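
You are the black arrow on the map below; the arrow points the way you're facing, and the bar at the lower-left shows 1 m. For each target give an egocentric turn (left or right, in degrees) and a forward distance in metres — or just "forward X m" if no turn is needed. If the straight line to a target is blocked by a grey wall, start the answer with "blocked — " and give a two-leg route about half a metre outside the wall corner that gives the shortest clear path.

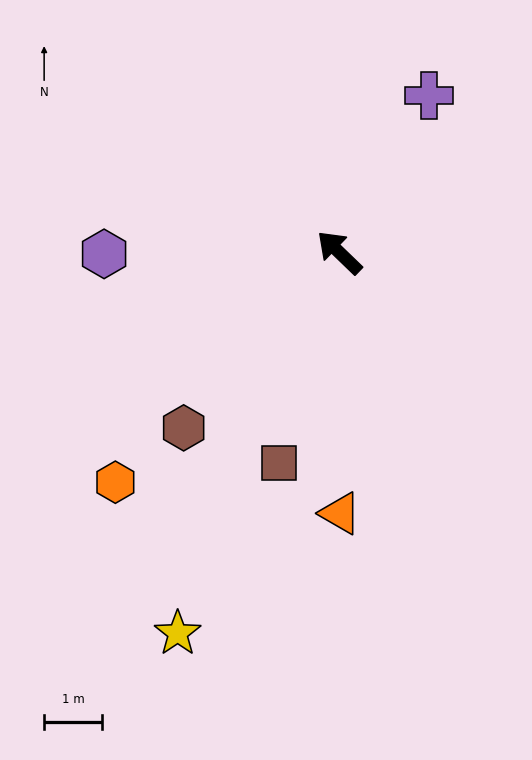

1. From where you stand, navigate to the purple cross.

turn right 76°, forward 3.1 m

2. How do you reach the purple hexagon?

turn left 44°, forward 4.1 m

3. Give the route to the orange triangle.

turn left 134°, forward 4.5 m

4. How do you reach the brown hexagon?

turn left 92°, forward 4.0 m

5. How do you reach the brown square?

turn left 118°, forward 3.8 m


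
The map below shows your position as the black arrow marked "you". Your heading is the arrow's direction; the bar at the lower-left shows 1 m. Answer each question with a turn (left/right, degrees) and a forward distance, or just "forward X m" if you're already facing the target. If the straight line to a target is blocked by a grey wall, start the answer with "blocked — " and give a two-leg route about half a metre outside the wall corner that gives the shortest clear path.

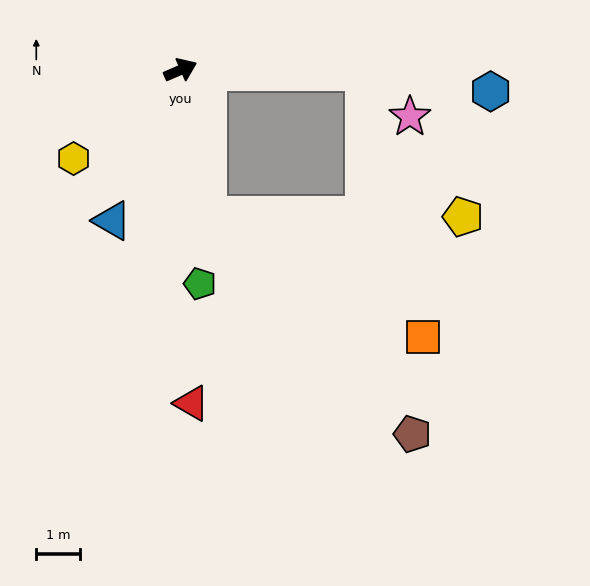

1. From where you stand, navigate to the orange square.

blocked — turn right 102°, forward 3.4 m, then turn left 49°, forward 5.7 m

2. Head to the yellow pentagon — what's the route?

blocked — turn right 102°, forward 3.4 m, then turn left 78°, forward 5.8 m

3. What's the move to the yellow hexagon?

turn right 164°, forward 3.2 m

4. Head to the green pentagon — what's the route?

turn right 108°, forward 4.9 m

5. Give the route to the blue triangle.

turn right 138°, forward 3.8 m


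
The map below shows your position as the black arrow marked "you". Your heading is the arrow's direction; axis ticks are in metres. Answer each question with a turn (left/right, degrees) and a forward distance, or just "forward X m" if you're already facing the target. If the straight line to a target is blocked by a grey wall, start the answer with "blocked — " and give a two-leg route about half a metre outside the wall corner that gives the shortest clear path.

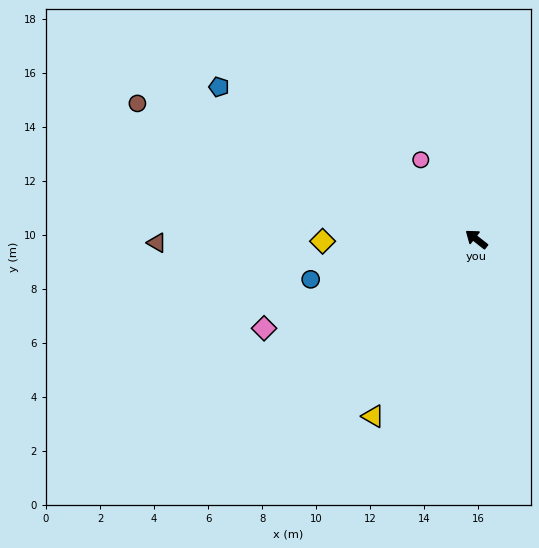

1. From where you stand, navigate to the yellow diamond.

turn left 39°, forward 5.7 m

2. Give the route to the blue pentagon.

turn left 8°, forward 11.1 m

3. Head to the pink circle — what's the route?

turn right 17°, forward 3.6 m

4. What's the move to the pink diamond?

turn left 61°, forward 8.5 m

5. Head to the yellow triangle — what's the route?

turn left 98°, forward 7.6 m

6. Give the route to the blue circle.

turn left 52°, forward 6.3 m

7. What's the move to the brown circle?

turn left 16°, forward 13.5 m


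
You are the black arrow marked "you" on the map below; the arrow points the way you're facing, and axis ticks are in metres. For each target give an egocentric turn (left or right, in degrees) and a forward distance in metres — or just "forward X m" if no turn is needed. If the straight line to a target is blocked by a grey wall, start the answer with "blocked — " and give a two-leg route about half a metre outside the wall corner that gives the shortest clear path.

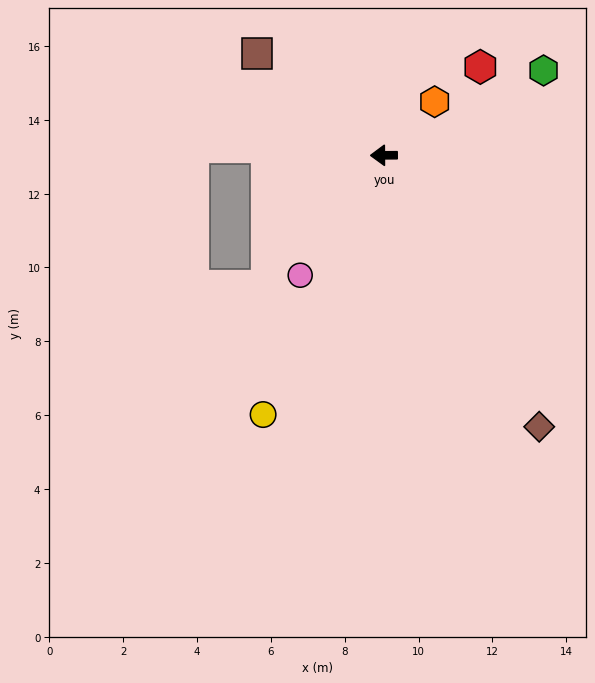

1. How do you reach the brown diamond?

turn left 119°, forward 8.5 m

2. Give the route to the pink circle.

turn left 55°, forward 4.0 m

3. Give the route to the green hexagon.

turn right 152°, forward 4.9 m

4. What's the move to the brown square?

turn right 39°, forward 4.4 m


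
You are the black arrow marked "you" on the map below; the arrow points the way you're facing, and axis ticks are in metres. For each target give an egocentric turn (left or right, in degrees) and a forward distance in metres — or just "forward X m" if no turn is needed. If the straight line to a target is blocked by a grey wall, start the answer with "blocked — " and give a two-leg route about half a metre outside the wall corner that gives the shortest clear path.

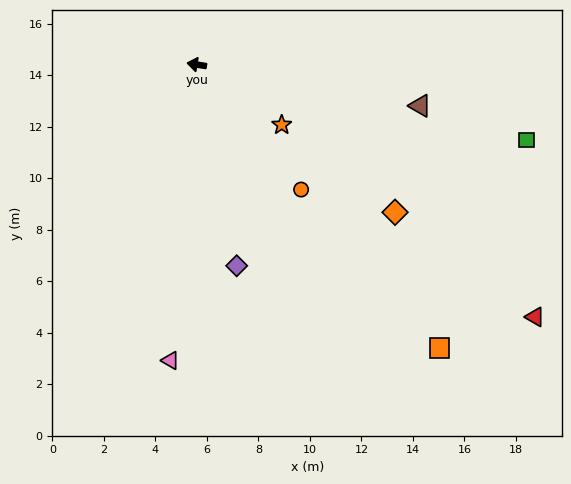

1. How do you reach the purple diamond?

turn left 110°, forward 8.0 m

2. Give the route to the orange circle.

turn left 139°, forward 6.3 m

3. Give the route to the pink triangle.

turn left 94°, forward 11.5 m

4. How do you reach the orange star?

turn left 154°, forward 4.0 m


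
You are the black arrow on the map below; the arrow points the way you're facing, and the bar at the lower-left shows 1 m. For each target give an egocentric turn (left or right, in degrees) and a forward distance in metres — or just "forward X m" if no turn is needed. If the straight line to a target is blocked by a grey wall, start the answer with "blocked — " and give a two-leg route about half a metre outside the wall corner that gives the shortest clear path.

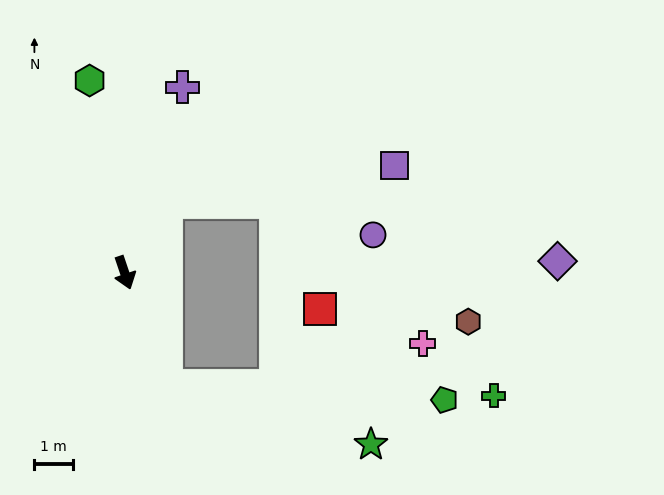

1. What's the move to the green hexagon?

turn left 172°, forward 5.0 m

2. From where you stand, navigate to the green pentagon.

blocked — forward 3.1 m, then turn left 68°, forward 7.2 m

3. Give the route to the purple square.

blocked — turn left 131°, forward 2.1 m, then turn right 50°, forward 5.9 m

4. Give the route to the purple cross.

turn left 144°, forward 5.0 m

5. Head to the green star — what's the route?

blocked — forward 3.1 m, then turn left 55°, forward 5.5 m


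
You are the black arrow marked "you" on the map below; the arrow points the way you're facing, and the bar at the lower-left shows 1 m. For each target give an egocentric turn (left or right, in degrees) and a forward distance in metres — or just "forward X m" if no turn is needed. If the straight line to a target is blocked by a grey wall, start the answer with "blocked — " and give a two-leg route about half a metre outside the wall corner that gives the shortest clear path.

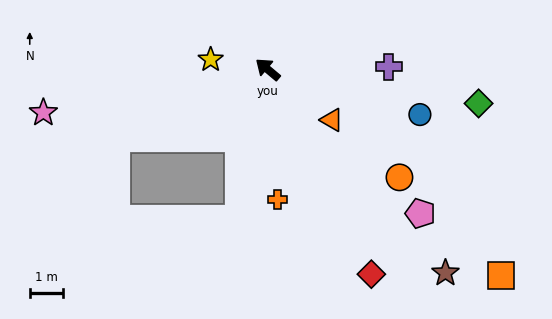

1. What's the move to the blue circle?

turn right 157°, forward 4.7 m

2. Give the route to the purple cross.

turn right 139°, forward 3.6 m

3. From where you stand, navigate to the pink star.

turn left 51°, forward 6.8 m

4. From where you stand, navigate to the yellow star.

turn left 30°, forward 1.7 m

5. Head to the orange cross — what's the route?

turn left 134°, forward 3.9 m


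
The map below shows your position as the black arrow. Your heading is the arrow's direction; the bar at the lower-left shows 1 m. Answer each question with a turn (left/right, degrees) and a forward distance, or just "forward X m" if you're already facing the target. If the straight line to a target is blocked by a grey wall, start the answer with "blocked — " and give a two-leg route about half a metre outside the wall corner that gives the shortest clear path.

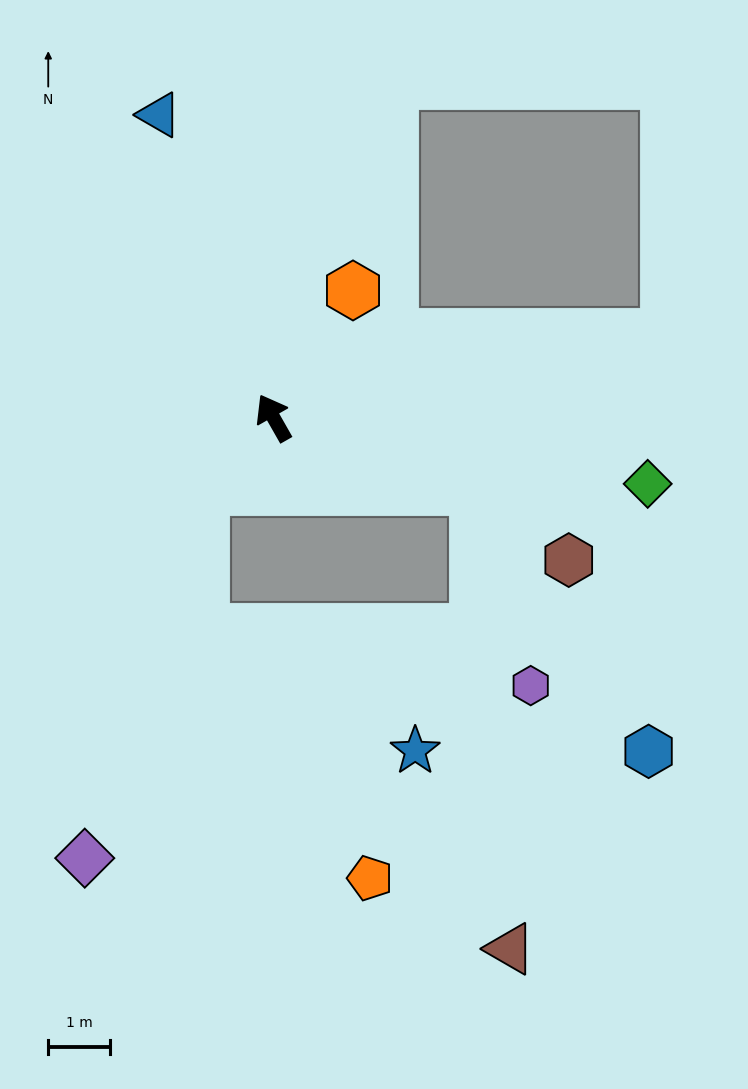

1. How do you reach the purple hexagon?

blocked — turn right 139°, forward 3.5 m, then turn right 55°, forward 3.3 m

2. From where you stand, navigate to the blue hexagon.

blocked — turn right 139°, forward 3.5 m, then turn right 37°, forward 5.1 m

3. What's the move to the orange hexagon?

turn right 62°, forward 2.4 m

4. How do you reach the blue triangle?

turn right 9°, forward 5.2 m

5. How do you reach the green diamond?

turn right 130°, forward 6.1 m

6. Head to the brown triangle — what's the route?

blocked — turn right 139°, forward 3.5 m, then turn right 66°, forward 7.4 m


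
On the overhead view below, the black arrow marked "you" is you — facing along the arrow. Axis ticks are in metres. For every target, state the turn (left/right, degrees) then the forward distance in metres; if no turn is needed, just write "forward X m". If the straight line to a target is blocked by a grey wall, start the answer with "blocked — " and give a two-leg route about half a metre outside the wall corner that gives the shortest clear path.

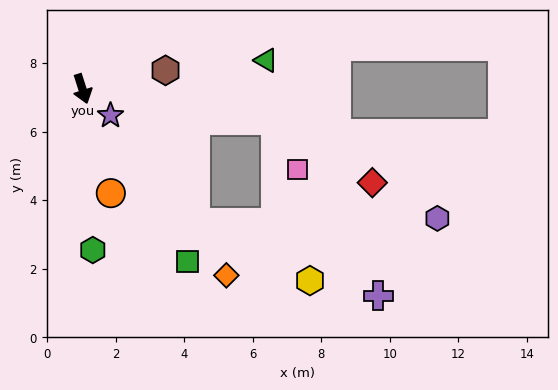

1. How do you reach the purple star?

turn left 29°, forward 1.1 m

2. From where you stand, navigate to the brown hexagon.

turn left 85°, forward 2.5 m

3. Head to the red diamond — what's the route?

blocked — turn left 63°, forward 5.7 m, then turn right 23°, forward 3.4 m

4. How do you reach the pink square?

blocked — turn left 63°, forward 5.7 m, then turn right 56°, forward 1.6 m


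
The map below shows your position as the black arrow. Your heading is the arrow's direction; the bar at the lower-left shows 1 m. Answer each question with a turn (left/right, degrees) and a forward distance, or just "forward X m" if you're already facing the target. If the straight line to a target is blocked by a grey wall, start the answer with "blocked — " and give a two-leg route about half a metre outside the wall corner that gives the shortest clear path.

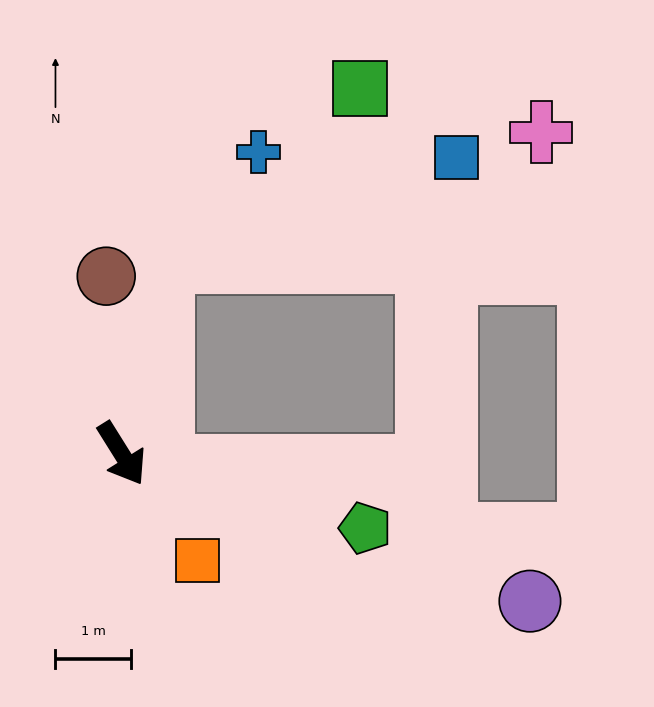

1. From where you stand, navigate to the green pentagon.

turn left 41°, forward 3.4 m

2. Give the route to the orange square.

turn left 3°, forward 1.7 m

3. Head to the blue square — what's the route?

blocked — turn left 136°, forward 2.6 m, then turn right 59°, forward 4.2 m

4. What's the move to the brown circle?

turn left 153°, forward 2.4 m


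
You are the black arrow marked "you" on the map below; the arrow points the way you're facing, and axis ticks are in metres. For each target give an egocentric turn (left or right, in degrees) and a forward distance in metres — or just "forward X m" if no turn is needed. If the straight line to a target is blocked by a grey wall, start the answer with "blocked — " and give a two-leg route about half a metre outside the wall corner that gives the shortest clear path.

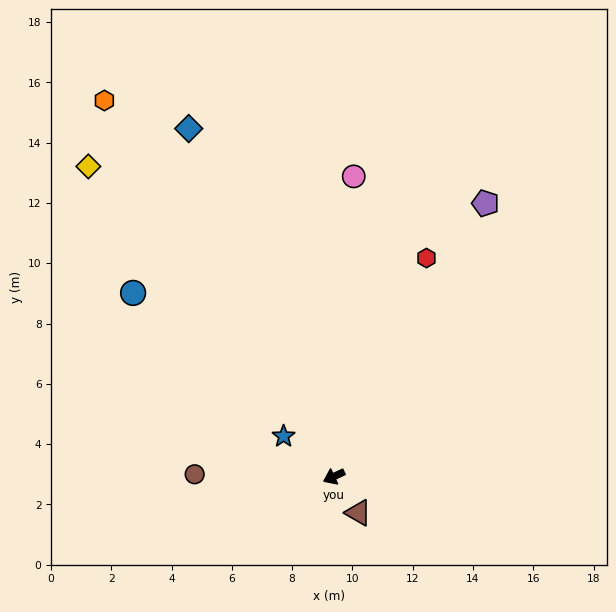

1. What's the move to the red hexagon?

turn right 138°, forward 7.9 m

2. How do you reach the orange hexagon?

turn right 84°, forward 14.6 m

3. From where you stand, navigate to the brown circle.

turn right 26°, forward 4.6 m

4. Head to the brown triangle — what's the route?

turn left 99°, forward 1.4 m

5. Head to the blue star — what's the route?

turn right 64°, forward 2.1 m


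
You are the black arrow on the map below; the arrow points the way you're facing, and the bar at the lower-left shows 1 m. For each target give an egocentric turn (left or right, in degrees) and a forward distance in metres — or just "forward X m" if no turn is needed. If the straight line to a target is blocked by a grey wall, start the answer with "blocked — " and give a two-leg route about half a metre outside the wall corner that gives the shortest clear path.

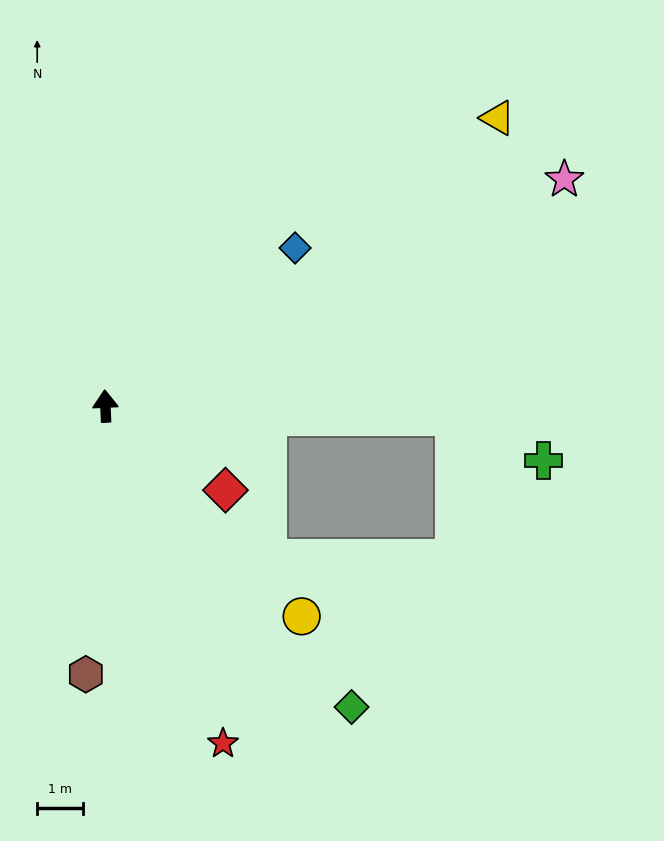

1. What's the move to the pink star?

turn right 66°, forward 11.3 m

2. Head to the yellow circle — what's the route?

turn right 140°, forward 6.3 m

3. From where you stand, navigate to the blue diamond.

turn right 53°, forward 5.4 m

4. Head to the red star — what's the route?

turn right 163°, forward 7.9 m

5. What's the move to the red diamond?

turn right 128°, forward 3.2 m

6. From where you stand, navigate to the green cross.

blocked — turn right 94°, forward 7.7 m, then turn right 25°, forward 2.2 m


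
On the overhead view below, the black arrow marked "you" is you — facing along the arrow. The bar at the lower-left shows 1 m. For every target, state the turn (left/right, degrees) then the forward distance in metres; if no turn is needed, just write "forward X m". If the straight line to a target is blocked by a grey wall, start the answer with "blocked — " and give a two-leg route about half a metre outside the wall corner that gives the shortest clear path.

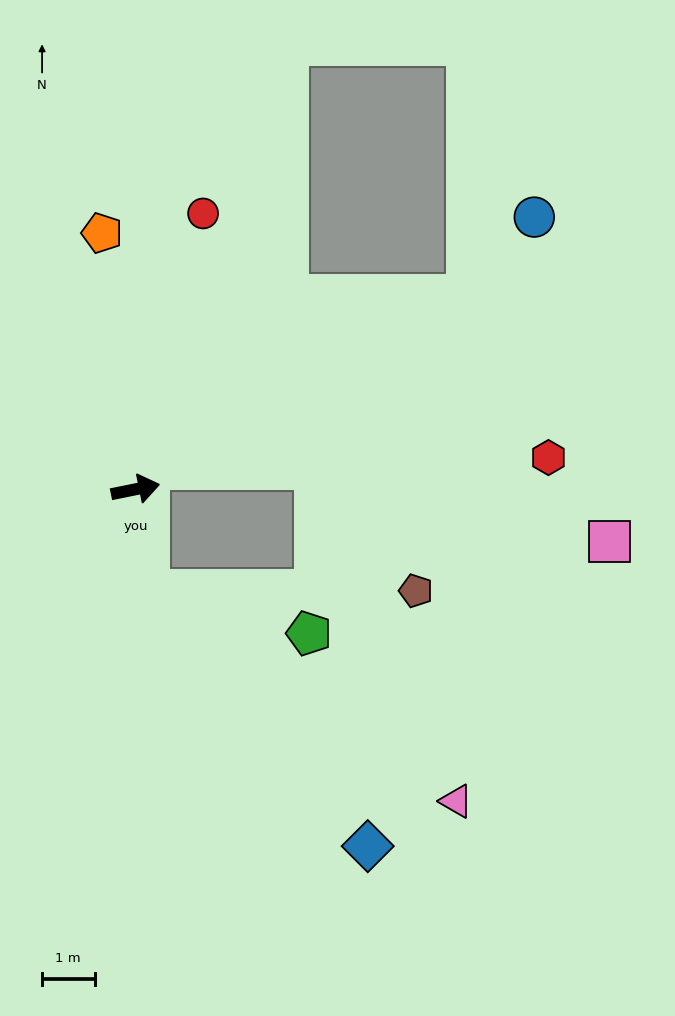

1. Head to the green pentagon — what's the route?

blocked — turn right 95°, forward 2.0 m, then turn left 69°, forward 3.2 m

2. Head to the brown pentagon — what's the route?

blocked — turn right 95°, forward 2.0 m, then turn left 84°, forward 5.1 m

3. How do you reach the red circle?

turn left 65°, forward 5.4 m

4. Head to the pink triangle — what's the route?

blocked — turn right 95°, forward 2.0 m, then turn left 49°, forward 7.1 m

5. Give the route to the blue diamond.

blocked — turn right 95°, forward 2.0 m, then turn left 35°, forward 6.4 m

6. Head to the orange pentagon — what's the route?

turn left 86°, forward 4.9 m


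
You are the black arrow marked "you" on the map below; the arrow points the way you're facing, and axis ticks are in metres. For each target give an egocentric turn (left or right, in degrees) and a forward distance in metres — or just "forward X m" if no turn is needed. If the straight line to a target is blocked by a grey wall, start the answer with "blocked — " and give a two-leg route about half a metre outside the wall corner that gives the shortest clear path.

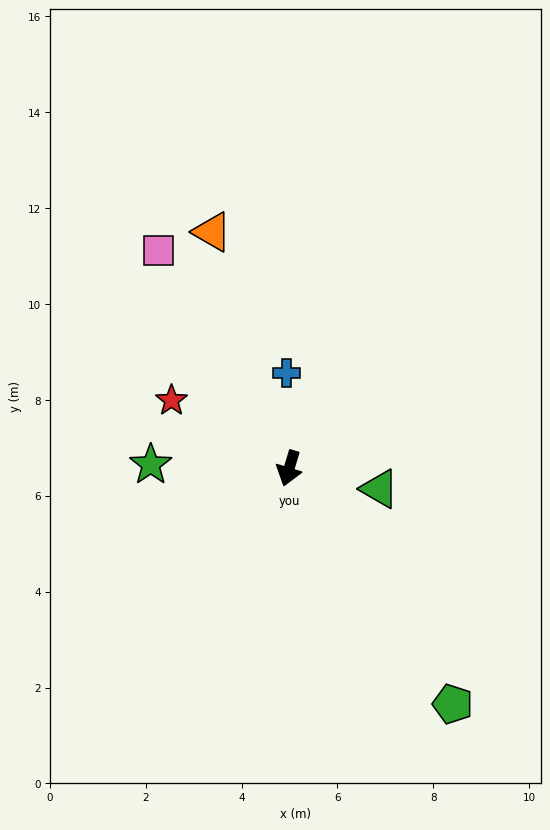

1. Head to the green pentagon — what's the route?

turn left 52°, forward 6.0 m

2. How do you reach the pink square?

turn right 132°, forward 5.3 m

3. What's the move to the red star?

turn right 103°, forward 2.8 m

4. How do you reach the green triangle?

turn left 94°, forward 1.9 m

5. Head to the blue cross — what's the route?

turn right 162°, forward 2.0 m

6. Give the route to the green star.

turn right 75°, forward 2.9 m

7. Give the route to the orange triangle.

turn right 145°, forward 5.2 m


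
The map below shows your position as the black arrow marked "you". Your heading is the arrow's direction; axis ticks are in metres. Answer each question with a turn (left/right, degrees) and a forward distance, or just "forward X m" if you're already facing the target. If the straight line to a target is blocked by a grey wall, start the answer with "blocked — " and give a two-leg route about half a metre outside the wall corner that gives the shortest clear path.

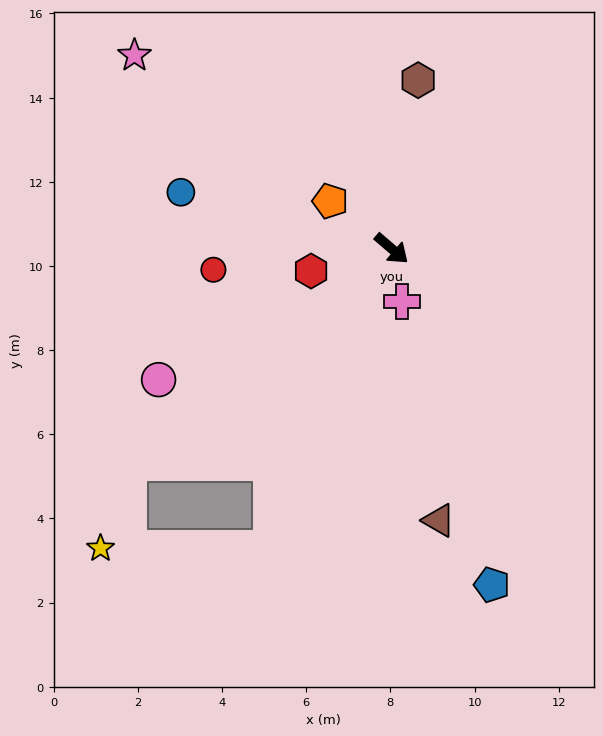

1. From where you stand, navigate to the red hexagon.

turn right 124°, forward 2.0 m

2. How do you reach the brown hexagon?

turn left 122°, forward 4.1 m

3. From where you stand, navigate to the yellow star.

blocked — turn right 100°, forward 8.0 m, then turn left 32°, forward 2.1 m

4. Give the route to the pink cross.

turn right 38°, forward 1.3 m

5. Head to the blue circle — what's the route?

turn right 154°, forward 5.2 m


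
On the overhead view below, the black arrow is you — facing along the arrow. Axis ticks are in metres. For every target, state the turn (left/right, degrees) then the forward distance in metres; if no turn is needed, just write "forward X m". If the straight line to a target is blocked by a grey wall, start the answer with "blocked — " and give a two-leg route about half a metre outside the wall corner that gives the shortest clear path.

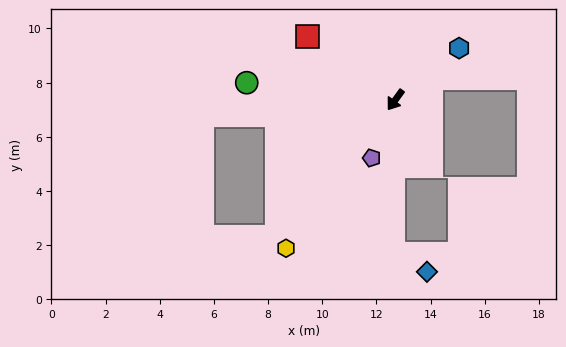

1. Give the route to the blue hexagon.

turn left 165°, forward 3.0 m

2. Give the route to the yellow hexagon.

forward 6.8 m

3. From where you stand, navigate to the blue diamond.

blocked — turn left 35°, forward 5.7 m, then turn left 62°, forward 1.4 m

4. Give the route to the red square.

turn right 90°, forward 4.0 m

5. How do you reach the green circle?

turn right 61°, forward 5.5 m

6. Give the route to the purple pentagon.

turn left 14°, forward 2.3 m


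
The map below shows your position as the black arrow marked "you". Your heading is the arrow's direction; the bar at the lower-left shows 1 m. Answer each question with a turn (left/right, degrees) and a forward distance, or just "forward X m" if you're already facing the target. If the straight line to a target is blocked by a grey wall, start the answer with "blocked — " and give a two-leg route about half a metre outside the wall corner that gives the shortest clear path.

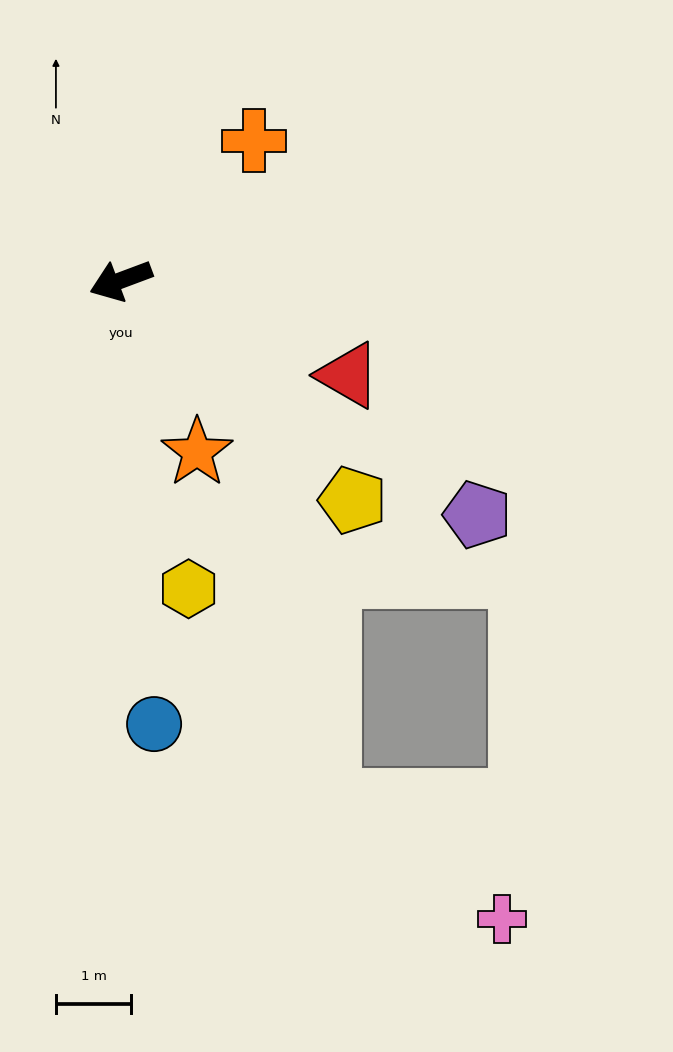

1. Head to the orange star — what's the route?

turn left 93°, forward 2.5 m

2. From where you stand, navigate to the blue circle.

turn left 74°, forward 5.9 m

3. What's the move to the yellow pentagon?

turn left 116°, forward 4.2 m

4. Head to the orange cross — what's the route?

turn right 154°, forward 2.6 m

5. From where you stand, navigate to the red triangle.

turn left 137°, forward 3.3 m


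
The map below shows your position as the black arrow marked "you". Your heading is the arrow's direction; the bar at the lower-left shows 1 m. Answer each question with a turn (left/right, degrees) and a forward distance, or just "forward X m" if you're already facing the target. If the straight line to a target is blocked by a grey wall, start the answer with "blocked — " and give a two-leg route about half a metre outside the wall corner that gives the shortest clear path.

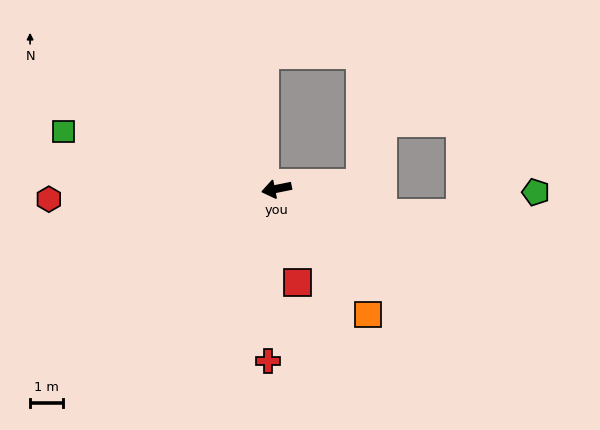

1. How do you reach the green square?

turn right 26°, forward 6.7 m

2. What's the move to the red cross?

turn left 76°, forward 5.2 m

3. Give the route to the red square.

turn left 91°, forward 2.9 m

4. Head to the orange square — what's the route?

turn left 115°, forward 4.7 m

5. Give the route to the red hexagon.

turn right 9°, forward 6.9 m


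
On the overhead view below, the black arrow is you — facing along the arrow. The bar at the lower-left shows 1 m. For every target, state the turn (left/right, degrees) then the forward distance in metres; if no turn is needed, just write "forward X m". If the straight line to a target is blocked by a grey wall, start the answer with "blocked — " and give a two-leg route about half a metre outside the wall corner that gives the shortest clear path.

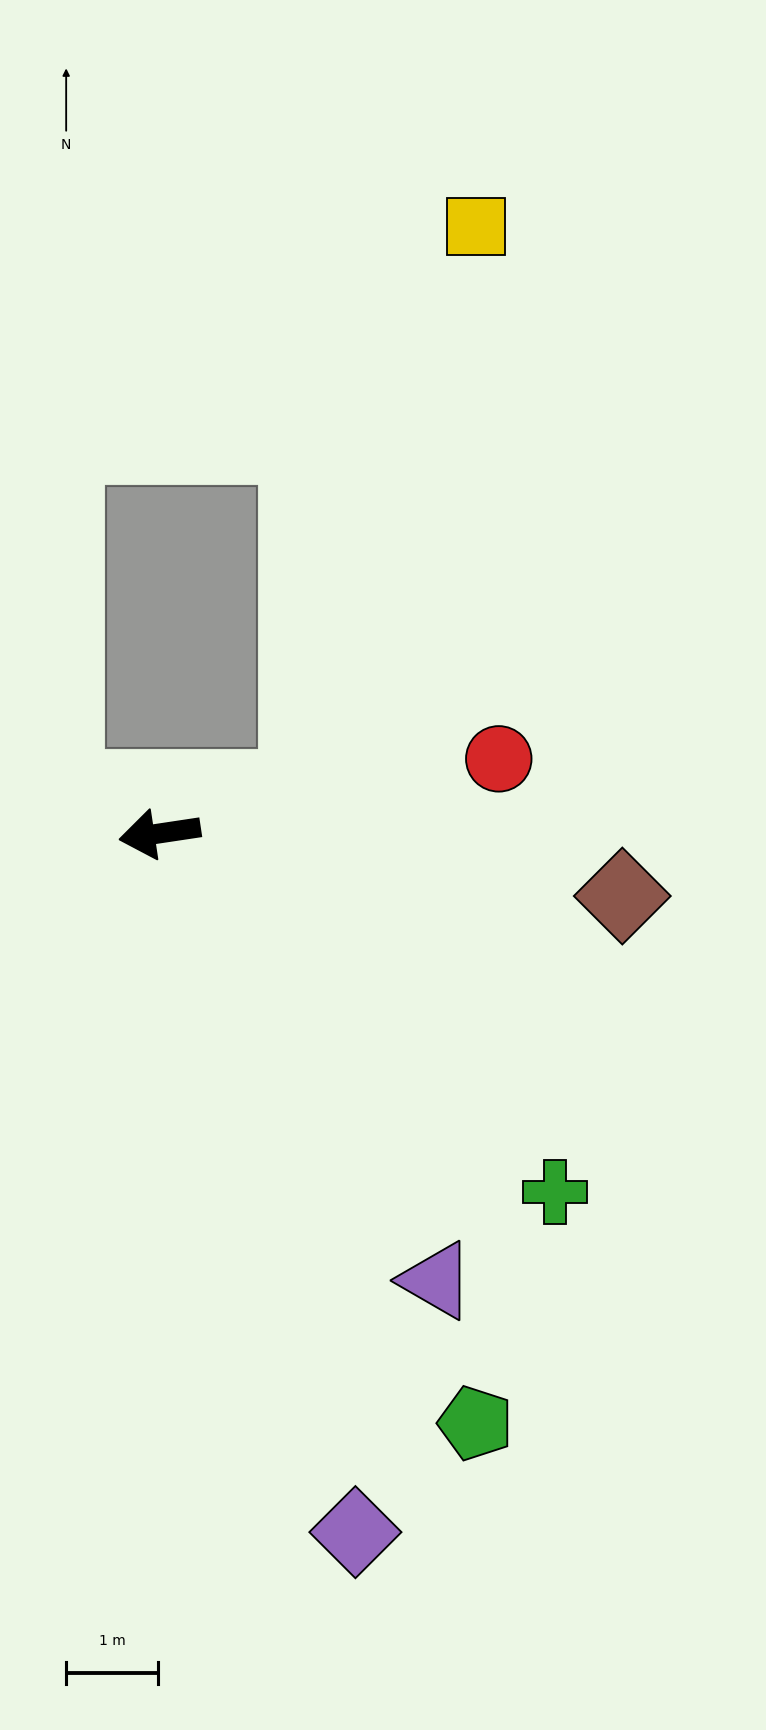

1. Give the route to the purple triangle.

turn left 113°, forward 5.7 m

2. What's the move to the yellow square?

blocked — turn right 171°, forward 1.6 m, then turn left 55°, forward 6.4 m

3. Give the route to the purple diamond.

turn left 97°, forward 7.9 m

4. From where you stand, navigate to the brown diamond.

turn left 164°, forward 5.1 m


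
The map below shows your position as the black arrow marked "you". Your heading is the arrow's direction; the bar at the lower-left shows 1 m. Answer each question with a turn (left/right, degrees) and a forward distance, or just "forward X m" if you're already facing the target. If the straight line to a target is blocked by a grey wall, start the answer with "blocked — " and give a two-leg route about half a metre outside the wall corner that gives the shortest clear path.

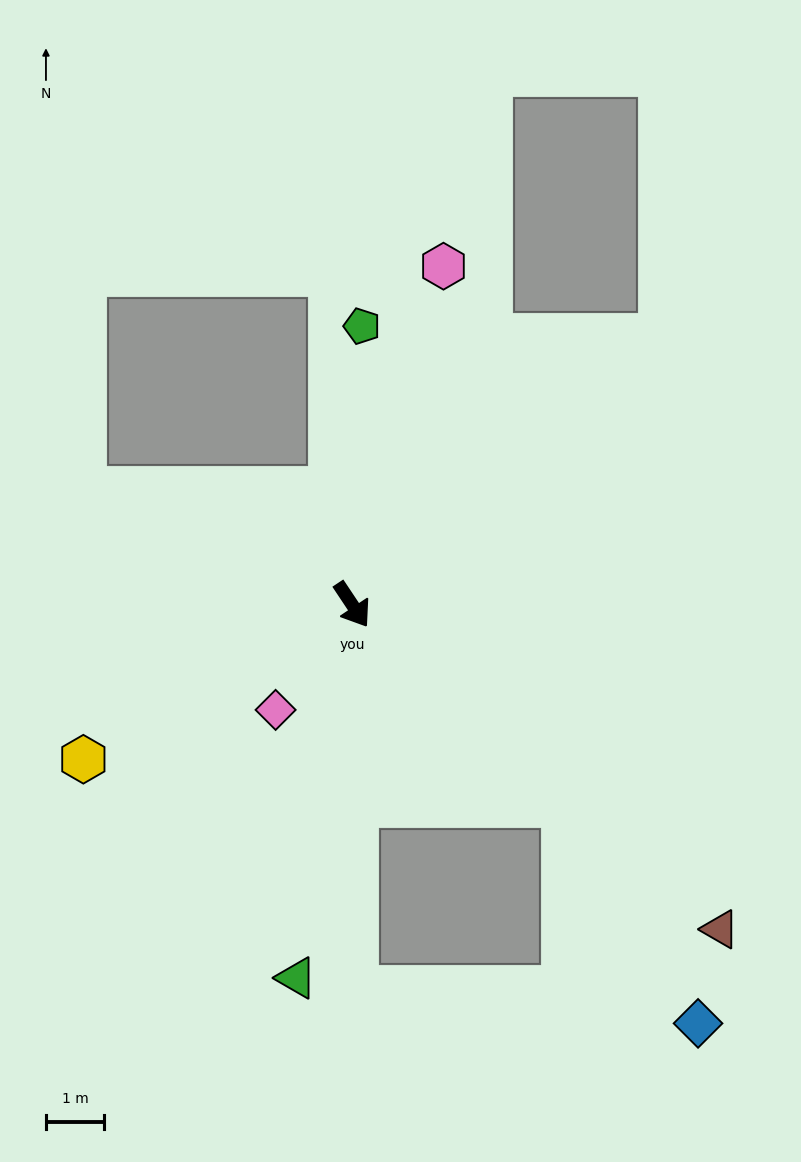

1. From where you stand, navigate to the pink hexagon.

turn left 131°, forward 6.0 m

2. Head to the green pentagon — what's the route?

turn left 144°, forward 4.8 m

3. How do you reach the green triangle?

turn right 42°, forward 6.5 m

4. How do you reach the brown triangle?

turn left 15°, forward 8.5 m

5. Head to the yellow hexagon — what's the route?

turn right 94°, forward 5.3 m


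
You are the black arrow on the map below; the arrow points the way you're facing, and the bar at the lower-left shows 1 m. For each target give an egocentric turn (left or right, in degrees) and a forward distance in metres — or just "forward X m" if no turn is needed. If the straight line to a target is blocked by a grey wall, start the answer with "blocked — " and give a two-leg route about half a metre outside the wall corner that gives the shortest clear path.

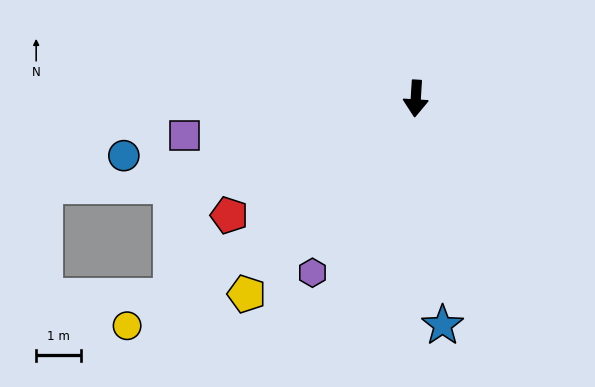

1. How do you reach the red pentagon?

turn right 54°, forward 4.9 m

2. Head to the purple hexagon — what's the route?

turn right 27°, forward 4.6 m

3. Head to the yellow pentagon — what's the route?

turn right 37°, forward 5.8 m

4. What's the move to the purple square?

turn right 77°, forward 5.3 m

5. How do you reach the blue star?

turn left 10°, forward 5.1 m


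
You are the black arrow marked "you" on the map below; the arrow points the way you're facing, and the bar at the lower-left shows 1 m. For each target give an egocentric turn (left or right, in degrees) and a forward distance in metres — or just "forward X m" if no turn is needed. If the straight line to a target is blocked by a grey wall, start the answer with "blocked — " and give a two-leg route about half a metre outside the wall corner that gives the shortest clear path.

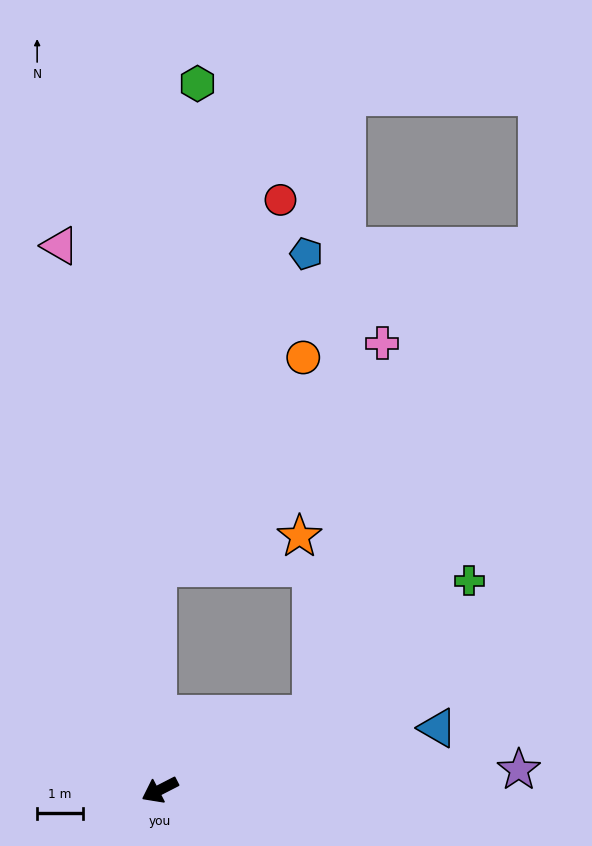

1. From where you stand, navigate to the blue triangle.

turn left 165°, forward 6.2 m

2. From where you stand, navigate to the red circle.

blocked — turn right 117°, forward 4.9 m, then turn right 19°, forward 8.5 m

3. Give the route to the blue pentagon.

blocked — turn right 117°, forward 4.9 m, then turn right 26°, forward 7.6 m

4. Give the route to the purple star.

turn left 156°, forward 7.8 m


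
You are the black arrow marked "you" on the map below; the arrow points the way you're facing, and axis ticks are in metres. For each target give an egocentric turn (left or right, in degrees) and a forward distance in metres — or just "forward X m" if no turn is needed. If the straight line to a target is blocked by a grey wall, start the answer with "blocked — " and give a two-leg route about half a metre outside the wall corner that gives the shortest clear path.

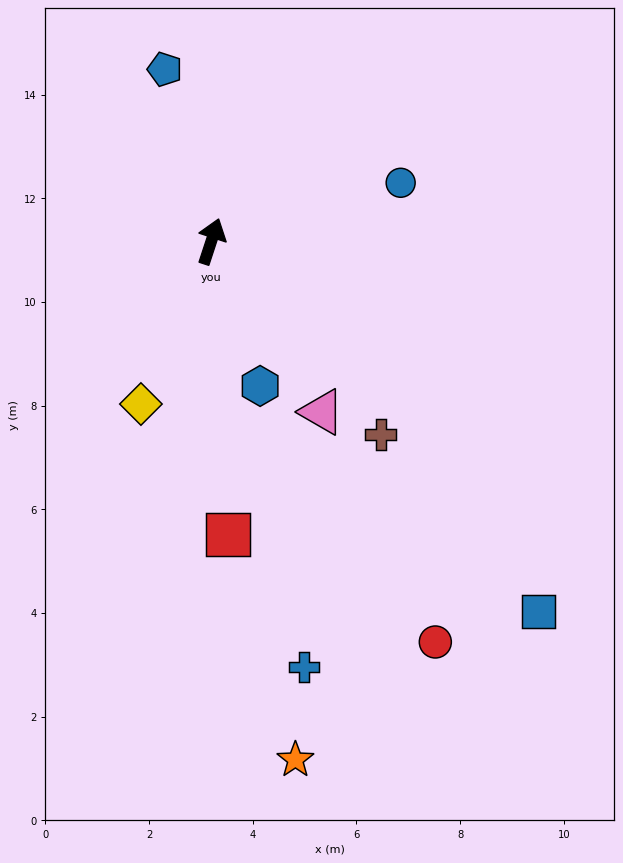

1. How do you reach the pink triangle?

turn right 129°, forward 3.9 m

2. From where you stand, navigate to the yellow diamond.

turn left 175°, forward 3.4 m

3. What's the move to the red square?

turn right 159°, forward 5.7 m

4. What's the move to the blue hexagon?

turn right 143°, forward 2.9 m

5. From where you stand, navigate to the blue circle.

turn right 55°, forward 3.8 m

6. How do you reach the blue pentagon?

turn left 33°, forward 3.4 m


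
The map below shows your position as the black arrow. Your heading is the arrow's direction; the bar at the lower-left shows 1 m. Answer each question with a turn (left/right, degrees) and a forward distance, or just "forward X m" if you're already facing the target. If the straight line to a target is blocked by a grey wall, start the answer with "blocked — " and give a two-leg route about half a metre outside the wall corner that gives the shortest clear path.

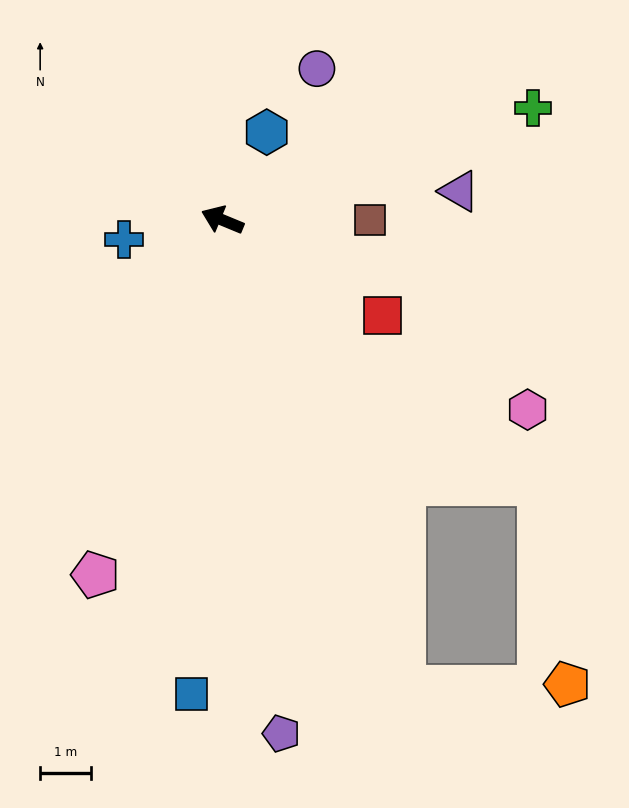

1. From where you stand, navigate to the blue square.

turn left 109°, forward 9.3 m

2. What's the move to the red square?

turn left 172°, forward 3.7 m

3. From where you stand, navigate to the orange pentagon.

blocked — turn left 134°, forward 9.9 m, then turn left 69°, forward 3.2 m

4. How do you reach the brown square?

turn right 157°, forward 2.9 m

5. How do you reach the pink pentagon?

turn left 93°, forward 7.4 m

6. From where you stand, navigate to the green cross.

turn right 138°, forward 6.5 m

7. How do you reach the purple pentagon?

turn left 119°, forward 10.2 m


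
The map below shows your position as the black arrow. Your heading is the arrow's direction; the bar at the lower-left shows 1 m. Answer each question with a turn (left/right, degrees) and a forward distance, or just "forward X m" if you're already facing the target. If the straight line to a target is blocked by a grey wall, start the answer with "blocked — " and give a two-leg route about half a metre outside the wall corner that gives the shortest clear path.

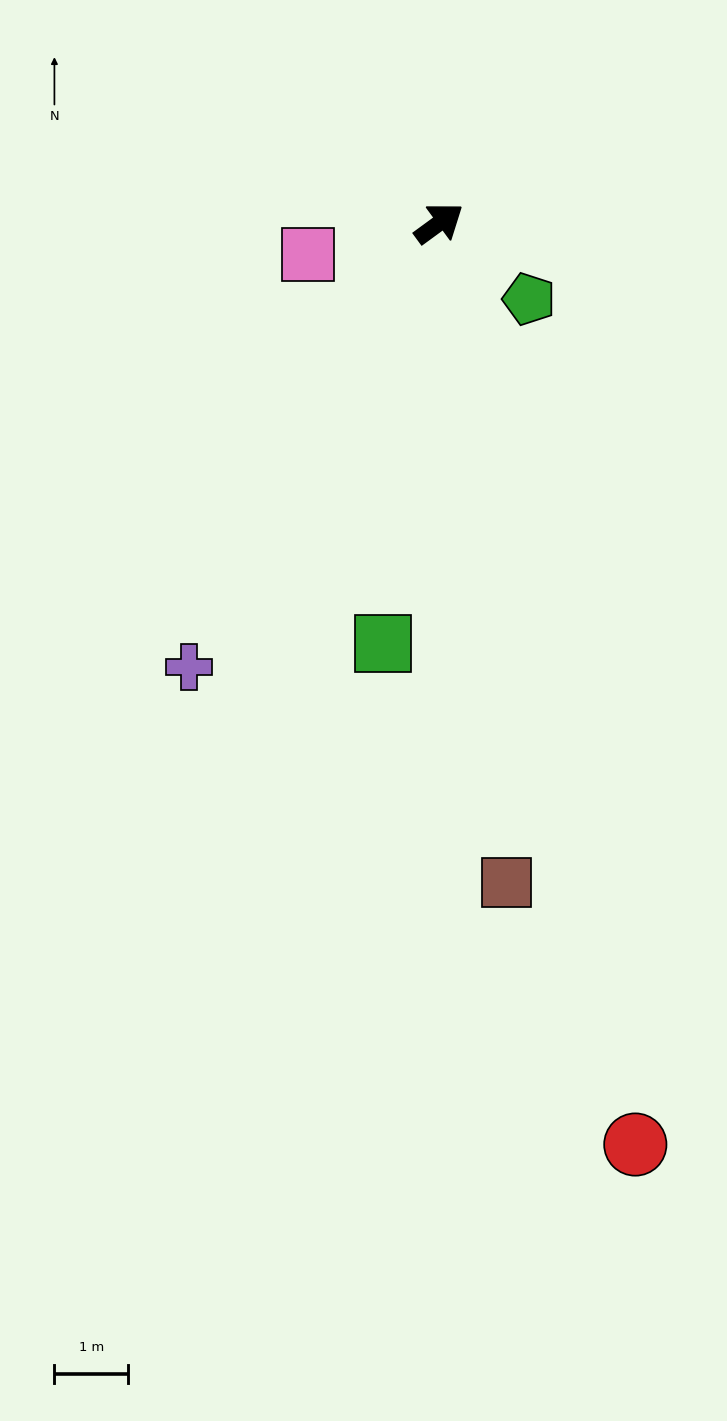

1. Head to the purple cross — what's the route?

turn right 156°, forward 6.9 m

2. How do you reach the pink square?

turn left 157°, forward 1.8 m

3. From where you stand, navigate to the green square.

turn right 134°, forward 5.8 m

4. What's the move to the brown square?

turn right 120°, forward 9.0 m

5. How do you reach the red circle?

turn right 114°, forward 12.8 m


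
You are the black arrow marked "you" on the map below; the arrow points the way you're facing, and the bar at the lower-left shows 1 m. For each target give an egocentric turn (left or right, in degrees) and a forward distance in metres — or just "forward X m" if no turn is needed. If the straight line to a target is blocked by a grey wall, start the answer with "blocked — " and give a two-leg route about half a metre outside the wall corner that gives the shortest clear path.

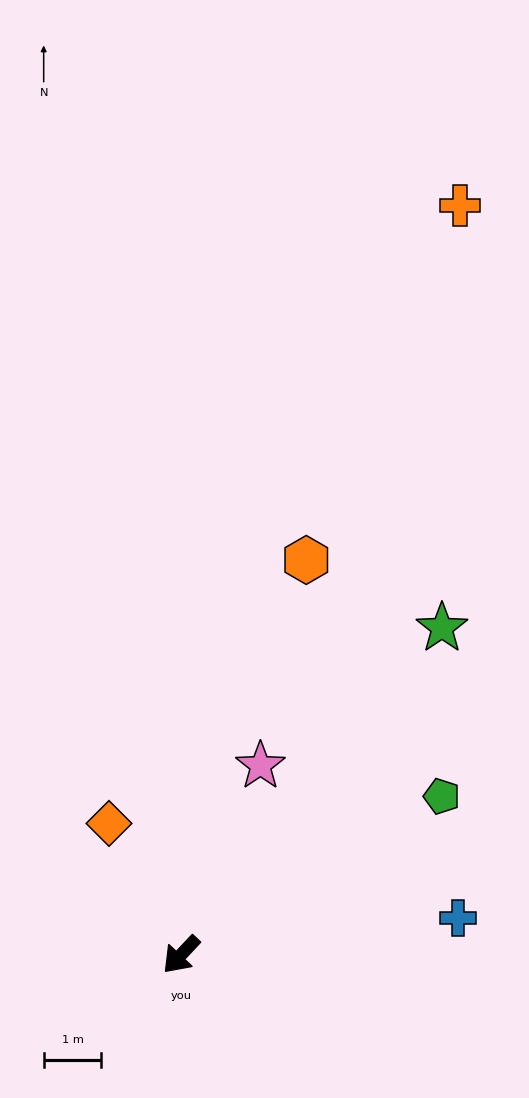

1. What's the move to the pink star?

turn right 160°, forward 3.6 m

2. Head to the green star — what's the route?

turn right 175°, forward 7.2 m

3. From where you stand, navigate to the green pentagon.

turn left 164°, forward 5.3 m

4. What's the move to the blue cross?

turn left 141°, forward 4.8 m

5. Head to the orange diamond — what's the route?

turn right 108°, forward 2.6 m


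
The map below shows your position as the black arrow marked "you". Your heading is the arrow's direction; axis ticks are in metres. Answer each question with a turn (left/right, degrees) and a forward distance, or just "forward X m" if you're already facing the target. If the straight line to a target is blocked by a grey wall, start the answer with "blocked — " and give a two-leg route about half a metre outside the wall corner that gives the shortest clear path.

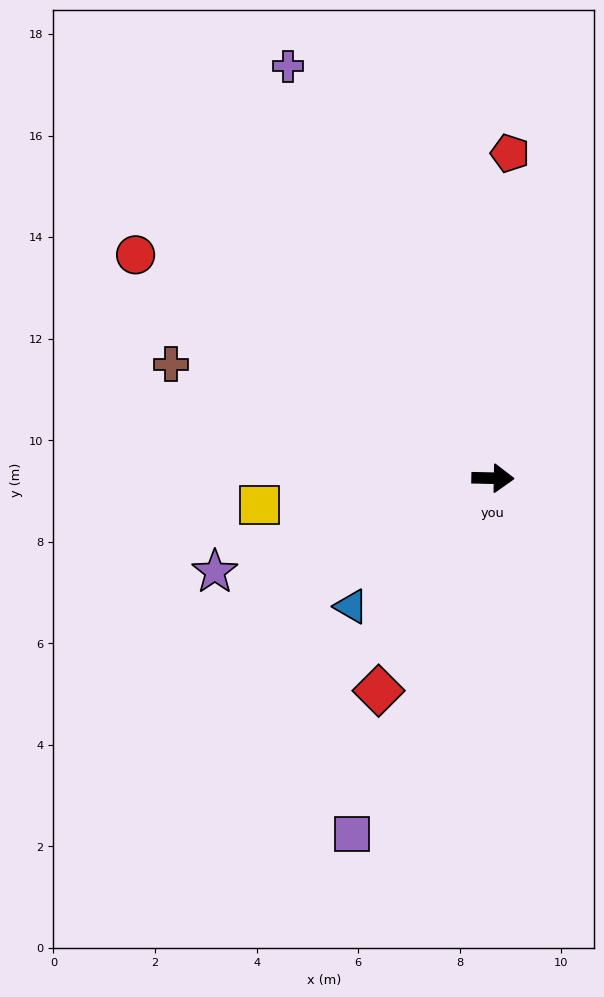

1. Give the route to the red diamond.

turn right 117°, forward 4.8 m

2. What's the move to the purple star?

turn right 160°, forward 5.8 m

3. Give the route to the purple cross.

turn left 118°, forward 9.1 m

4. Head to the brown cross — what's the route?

turn left 162°, forward 6.7 m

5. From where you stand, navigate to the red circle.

turn left 149°, forward 8.3 m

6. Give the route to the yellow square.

turn right 172°, forward 4.6 m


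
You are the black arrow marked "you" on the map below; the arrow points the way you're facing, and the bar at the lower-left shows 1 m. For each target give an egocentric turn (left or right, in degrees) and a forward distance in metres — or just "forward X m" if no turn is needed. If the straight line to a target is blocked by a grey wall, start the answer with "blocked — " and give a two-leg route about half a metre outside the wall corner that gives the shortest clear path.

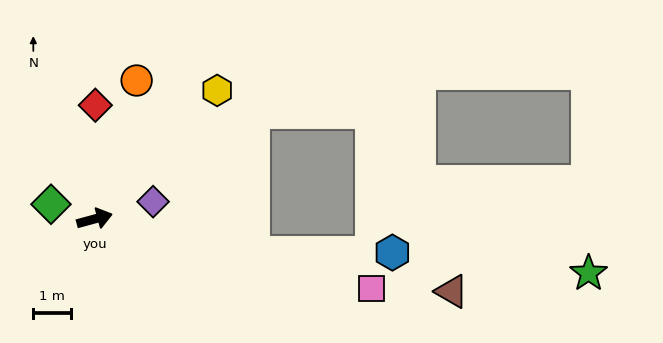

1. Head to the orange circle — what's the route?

turn left 58°, forward 3.8 m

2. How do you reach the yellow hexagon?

turn left 31°, forward 4.7 m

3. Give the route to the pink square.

turn right 29°, forward 7.6 m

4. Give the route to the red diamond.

turn left 74°, forward 3.0 m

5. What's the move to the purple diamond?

forward 1.6 m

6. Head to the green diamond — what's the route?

turn left 146°, forward 1.2 m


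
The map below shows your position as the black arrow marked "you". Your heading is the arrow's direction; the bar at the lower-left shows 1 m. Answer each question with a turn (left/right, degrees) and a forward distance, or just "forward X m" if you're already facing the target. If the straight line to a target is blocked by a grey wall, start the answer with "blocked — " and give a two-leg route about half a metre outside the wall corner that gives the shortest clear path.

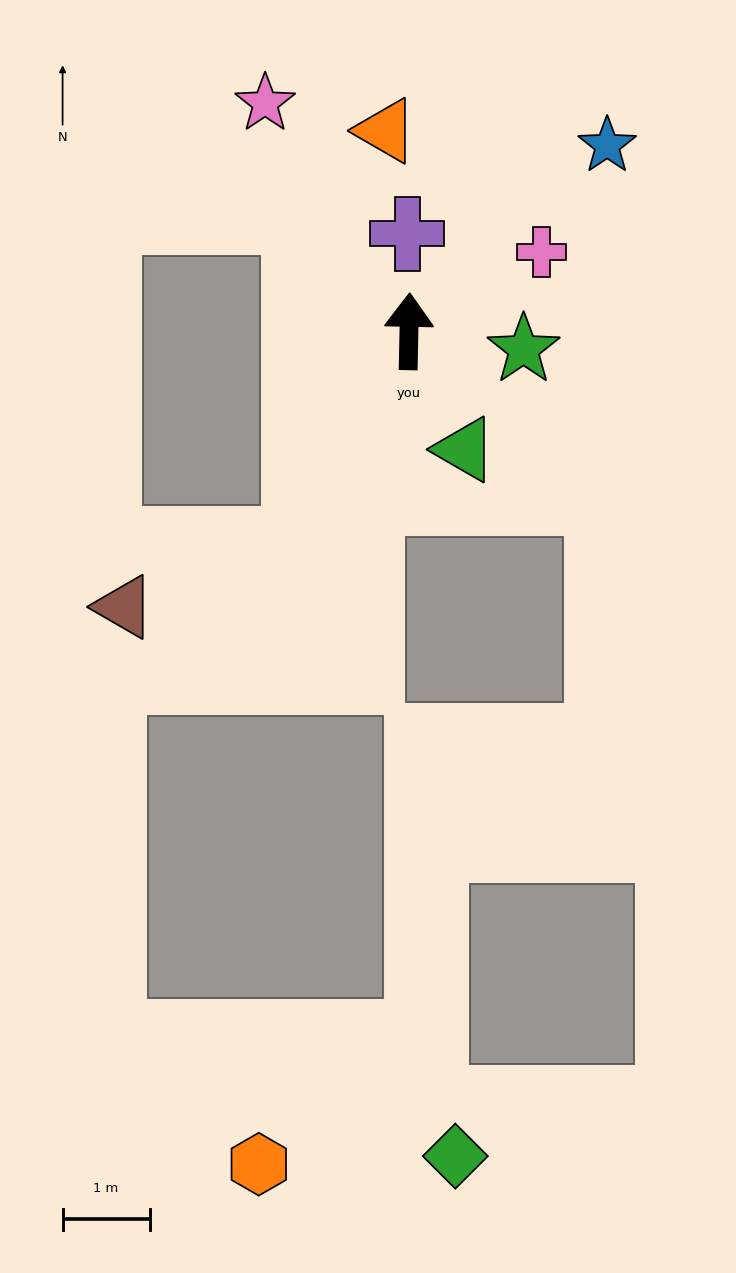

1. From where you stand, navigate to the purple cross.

turn left 2°, forward 1.1 m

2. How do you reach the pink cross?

turn right 58°, forward 1.8 m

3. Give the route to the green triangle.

turn right 154°, forward 1.5 m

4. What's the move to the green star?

turn right 98°, forward 1.3 m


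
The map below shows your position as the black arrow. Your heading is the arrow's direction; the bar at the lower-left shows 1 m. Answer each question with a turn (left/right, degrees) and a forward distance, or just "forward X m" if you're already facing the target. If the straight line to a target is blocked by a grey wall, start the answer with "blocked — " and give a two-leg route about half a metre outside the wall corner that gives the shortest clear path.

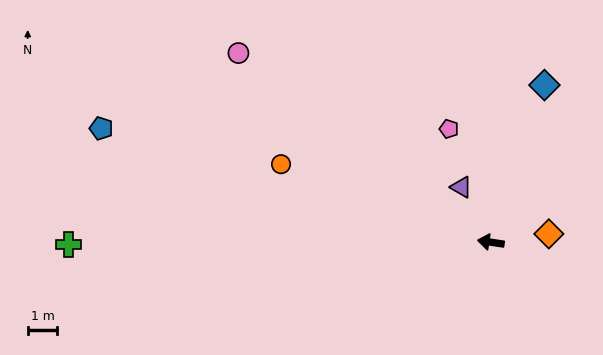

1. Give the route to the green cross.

turn left 9°, forward 14.3 m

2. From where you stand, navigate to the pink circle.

turn right 28°, forward 10.6 m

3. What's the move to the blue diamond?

turn right 100°, forward 5.6 m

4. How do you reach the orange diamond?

turn right 163°, forward 2.0 m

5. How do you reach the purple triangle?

turn right 53°, forward 2.1 m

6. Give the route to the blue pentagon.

turn right 8°, forward 13.7 m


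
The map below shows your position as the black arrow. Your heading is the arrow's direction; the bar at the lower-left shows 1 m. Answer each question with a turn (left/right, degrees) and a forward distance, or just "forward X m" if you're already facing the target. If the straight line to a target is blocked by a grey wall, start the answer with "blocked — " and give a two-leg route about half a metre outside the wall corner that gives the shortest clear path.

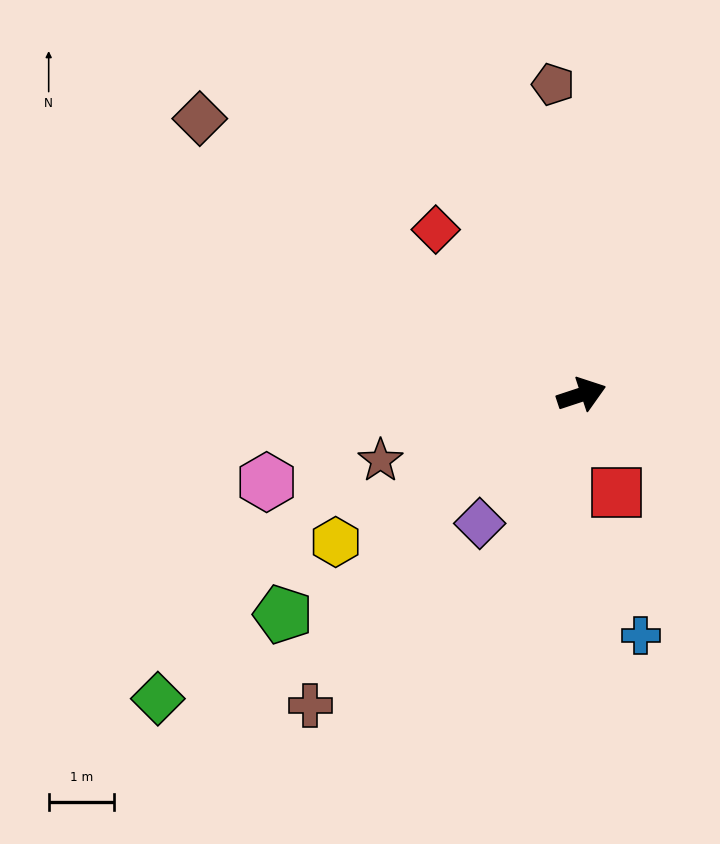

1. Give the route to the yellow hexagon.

turn right 167°, forward 4.4 m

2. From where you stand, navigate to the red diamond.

turn left 113°, forward 3.4 m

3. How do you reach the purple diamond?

turn right 147°, forward 2.5 m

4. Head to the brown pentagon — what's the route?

turn left 77°, forward 4.8 m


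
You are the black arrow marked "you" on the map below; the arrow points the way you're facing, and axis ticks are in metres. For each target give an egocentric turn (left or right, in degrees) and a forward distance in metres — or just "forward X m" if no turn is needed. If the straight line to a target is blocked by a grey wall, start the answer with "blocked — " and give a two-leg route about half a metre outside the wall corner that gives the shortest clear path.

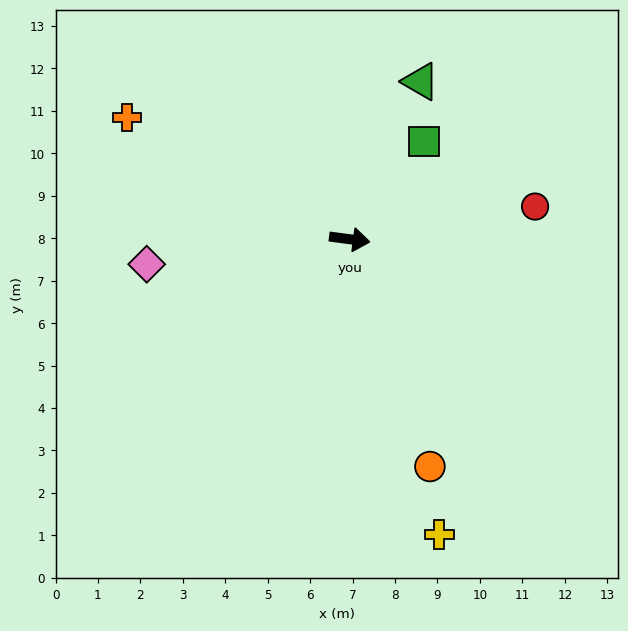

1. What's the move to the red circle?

turn left 18°, forward 4.4 m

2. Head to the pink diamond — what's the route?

turn right 165°, forward 4.8 m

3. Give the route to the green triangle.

turn left 73°, forward 4.1 m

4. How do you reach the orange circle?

turn right 63°, forward 5.7 m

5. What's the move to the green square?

turn left 60°, forward 2.9 m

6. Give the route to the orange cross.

turn left 159°, forward 6.0 m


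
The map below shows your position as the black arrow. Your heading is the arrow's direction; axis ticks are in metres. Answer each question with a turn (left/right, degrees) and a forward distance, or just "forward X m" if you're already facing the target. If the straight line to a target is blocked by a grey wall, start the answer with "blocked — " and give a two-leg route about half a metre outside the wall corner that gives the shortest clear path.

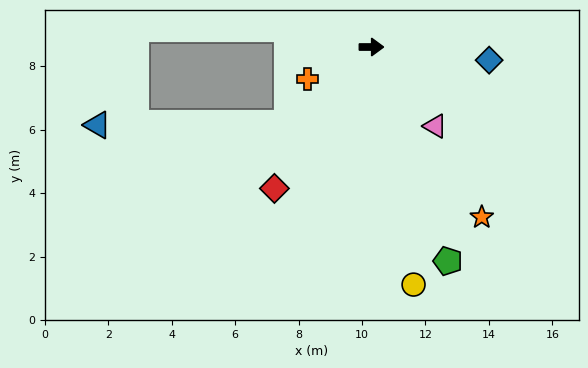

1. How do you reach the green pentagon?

turn right 70°, forward 7.2 m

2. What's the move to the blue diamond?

turn right 6°, forward 3.7 m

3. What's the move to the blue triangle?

blocked — turn right 138°, forward 3.6 m, then turn right 42°, forward 6.0 m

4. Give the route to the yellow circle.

turn right 80°, forward 7.6 m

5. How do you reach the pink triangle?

turn right 51°, forward 3.2 m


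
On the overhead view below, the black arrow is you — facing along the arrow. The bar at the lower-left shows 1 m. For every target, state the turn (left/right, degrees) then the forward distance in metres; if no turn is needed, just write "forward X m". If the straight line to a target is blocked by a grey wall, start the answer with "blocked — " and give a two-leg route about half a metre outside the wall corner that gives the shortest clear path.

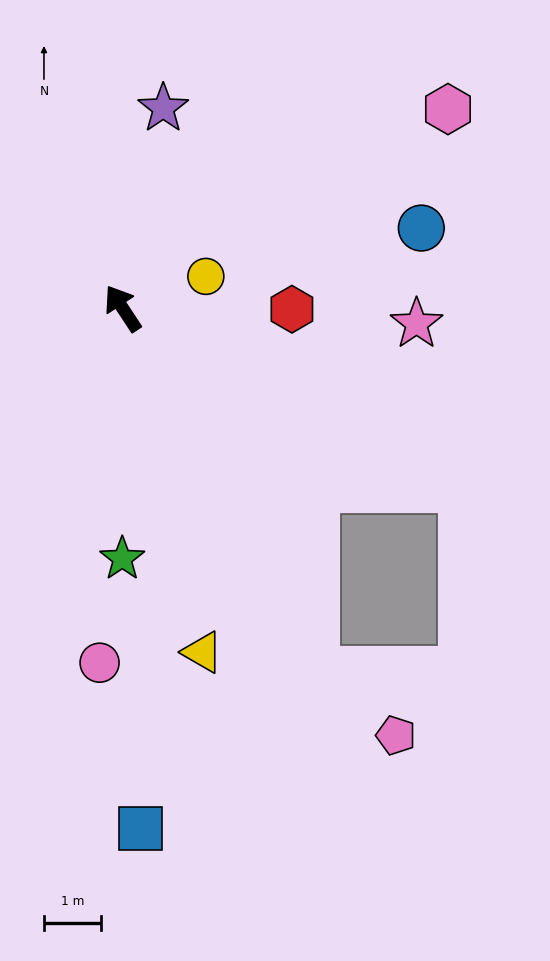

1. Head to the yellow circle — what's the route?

turn right 102°, forward 1.6 m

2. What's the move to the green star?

turn left 147°, forward 4.4 m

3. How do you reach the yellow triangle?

turn left 160°, forward 6.2 m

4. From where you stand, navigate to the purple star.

turn right 45°, forward 3.6 m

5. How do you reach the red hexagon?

turn right 124°, forward 3.0 m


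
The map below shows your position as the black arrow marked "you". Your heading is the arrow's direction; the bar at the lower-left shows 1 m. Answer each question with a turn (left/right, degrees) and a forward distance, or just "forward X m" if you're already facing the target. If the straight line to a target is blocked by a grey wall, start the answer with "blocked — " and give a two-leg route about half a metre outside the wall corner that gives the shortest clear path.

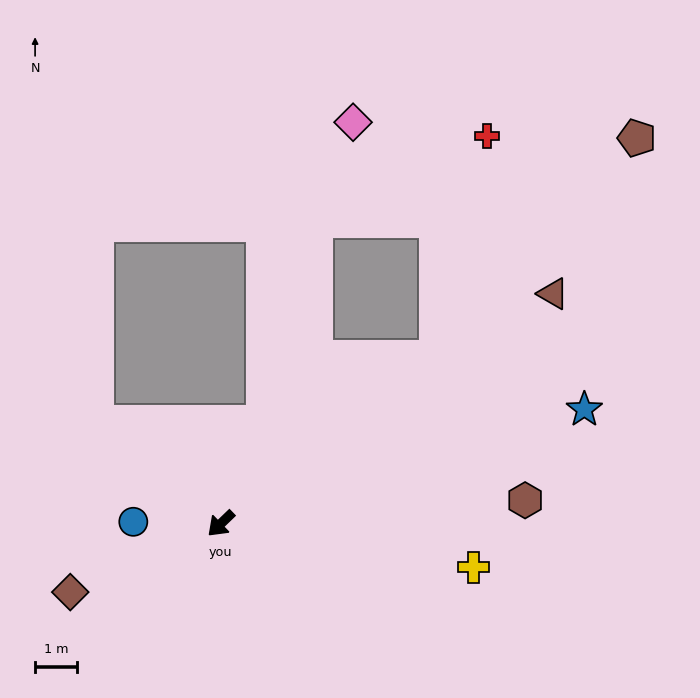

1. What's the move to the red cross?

blocked — turn left 174°, forward 6.6 m, then turn left 39°, forward 5.5 m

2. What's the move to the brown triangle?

turn left 171°, forward 9.7 m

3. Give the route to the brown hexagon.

turn left 140°, forward 7.4 m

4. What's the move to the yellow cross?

turn left 126°, forward 6.2 m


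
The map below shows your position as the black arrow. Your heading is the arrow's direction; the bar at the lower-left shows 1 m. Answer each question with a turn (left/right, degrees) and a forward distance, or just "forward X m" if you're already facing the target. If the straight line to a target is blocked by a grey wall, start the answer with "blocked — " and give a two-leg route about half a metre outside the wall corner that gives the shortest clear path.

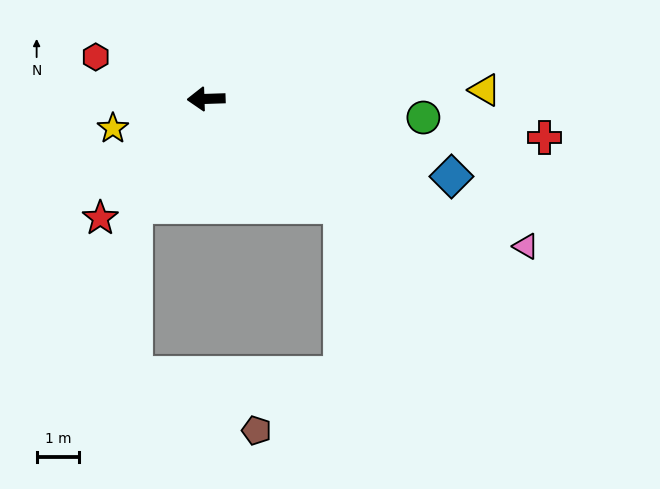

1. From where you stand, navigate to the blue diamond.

turn left 161°, forward 6.0 m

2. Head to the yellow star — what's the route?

turn left 16°, forward 2.3 m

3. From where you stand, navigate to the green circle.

turn left 173°, forward 5.1 m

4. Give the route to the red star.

turn left 47°, forward 3.7 m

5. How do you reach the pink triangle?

turn left 153°, forward 8.2 m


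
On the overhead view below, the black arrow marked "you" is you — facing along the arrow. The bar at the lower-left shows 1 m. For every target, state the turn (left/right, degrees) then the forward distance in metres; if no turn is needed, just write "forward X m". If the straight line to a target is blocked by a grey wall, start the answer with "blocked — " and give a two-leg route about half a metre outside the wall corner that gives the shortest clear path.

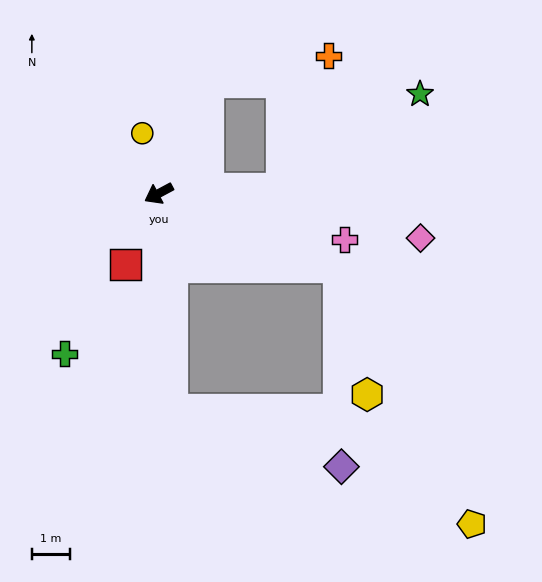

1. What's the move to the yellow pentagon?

blocked — turn left 130°, forward 5.1 m, then turn right 41°, forward 7.6 m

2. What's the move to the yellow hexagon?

blocked — turn left 130°, forward 5.1 m, then turn right 56°, forward 3.4 m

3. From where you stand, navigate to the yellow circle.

turn right 103°, forward 1.6 m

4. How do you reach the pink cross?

turn left 138°, forward 5.0 m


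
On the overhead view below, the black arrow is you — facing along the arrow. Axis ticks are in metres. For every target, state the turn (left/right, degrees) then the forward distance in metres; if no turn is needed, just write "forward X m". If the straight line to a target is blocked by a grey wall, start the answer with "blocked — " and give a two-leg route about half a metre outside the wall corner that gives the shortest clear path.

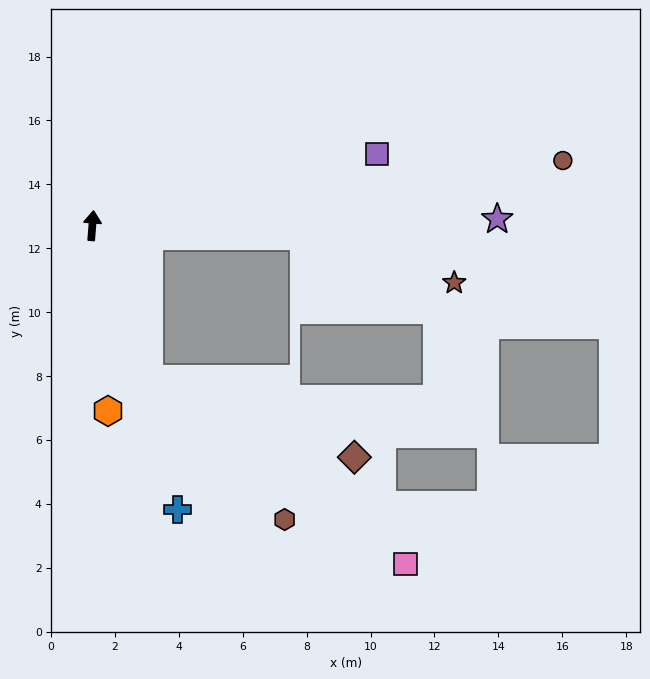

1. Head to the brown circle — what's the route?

turn right 78°, forward 14.9 m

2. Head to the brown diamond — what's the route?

blocked — turn right 155°, forward 5.1 m, then turn left 49°, forward 6.9 m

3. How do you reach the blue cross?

turn right 159°, forward 9.3 m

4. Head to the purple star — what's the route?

turn right 85°, forward 12.7 m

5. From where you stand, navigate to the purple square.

turn right 71°, forward 9.2 m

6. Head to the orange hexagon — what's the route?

turn right 171°, forward 5.8 m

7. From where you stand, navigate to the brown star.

blocked — turn right 88°, forward 6.6 m, then turn right 14°, forward 4.9 m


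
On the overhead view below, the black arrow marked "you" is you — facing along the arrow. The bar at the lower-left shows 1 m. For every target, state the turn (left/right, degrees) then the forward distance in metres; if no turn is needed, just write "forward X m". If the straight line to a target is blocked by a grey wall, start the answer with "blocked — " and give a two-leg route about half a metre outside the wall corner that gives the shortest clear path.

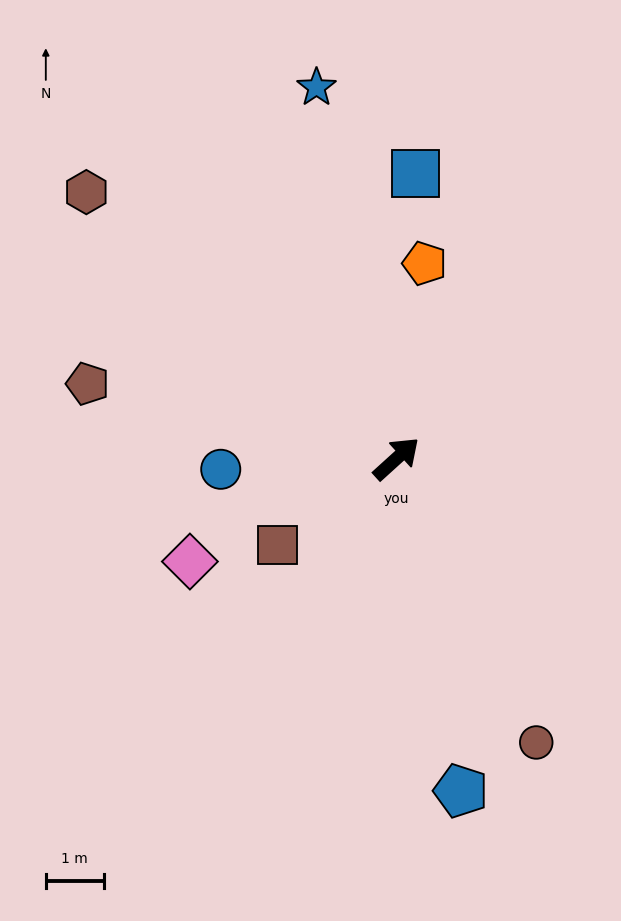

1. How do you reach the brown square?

turn left 174°, forward 2.5 m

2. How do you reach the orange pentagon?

turn left 40°, forward 3.4 m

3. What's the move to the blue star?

turn left 60°, forward 6.6 m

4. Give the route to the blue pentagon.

turn right 121°, forward 5.9 m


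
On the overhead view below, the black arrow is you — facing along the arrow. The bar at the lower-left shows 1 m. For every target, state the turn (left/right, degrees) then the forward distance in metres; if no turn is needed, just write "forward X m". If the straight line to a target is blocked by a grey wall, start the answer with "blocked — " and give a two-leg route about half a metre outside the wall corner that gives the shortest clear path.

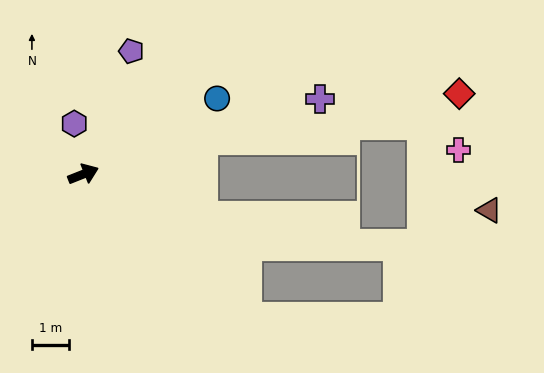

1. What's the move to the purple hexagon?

turn left 79°, forward 1.4 m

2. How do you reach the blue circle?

turn left 8°, forward 4.1 m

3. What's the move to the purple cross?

turn right 4°, forward 6.7 m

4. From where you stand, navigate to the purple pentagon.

turn left 47°, forward 3.5 m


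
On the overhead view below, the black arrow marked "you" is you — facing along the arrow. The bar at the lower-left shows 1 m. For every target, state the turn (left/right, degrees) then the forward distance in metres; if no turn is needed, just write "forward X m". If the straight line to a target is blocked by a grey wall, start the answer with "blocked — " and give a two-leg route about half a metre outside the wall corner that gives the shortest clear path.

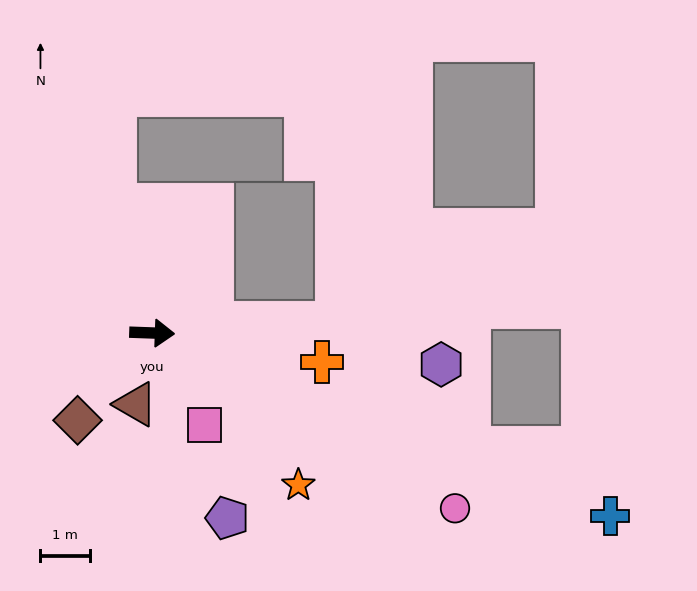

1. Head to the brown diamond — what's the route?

turn right 128°, forward 2.3 m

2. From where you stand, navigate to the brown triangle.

turn right 101°, forward 1.5 m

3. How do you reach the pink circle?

turn right 28°, forward 7.1 m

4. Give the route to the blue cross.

turn right 20°, forward 10.0 m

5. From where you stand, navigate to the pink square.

turn right 58°, forward 2.1 m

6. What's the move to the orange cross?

turn right 8°, forward 3.5 m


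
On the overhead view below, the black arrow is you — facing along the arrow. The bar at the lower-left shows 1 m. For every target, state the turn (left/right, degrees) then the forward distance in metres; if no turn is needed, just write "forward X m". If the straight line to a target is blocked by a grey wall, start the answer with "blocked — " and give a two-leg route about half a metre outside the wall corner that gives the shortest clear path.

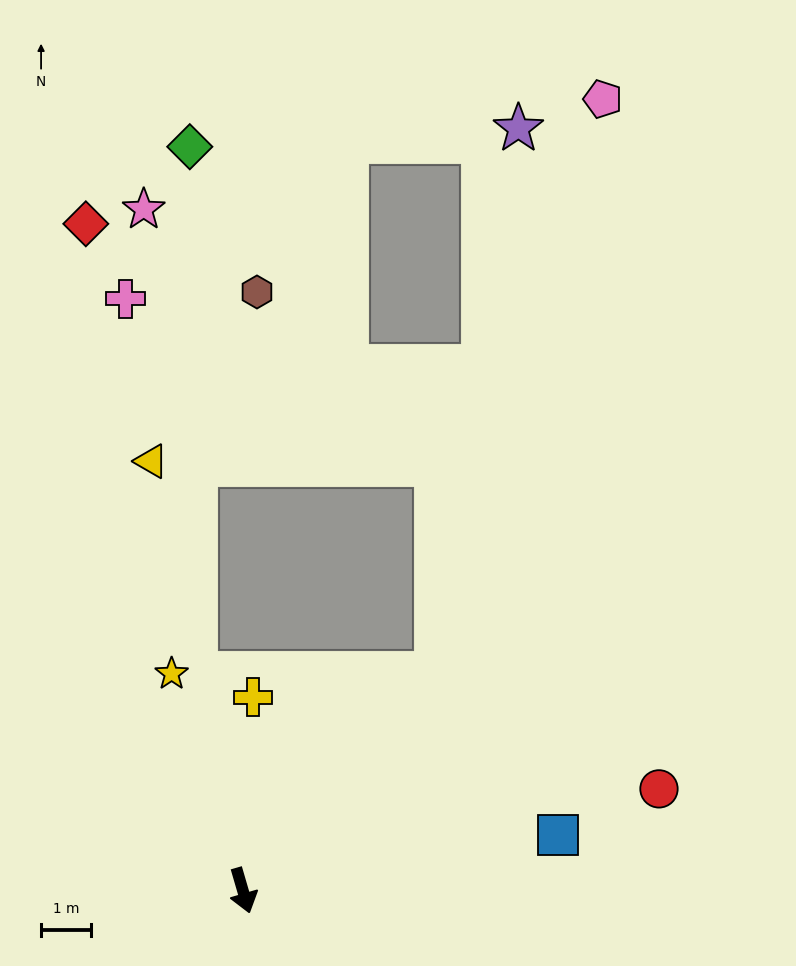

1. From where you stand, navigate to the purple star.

blocked — turn left 122°, forward 5.8 m, then turn left 33°, forward 11.0 m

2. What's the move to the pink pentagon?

blocked — turn left 122°, forward 5.8 m, then turn left 25°, forward 11.9 m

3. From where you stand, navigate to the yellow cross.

turn left 161°, forward 3.9 m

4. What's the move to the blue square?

turn left 84°, forward 6.4 m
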